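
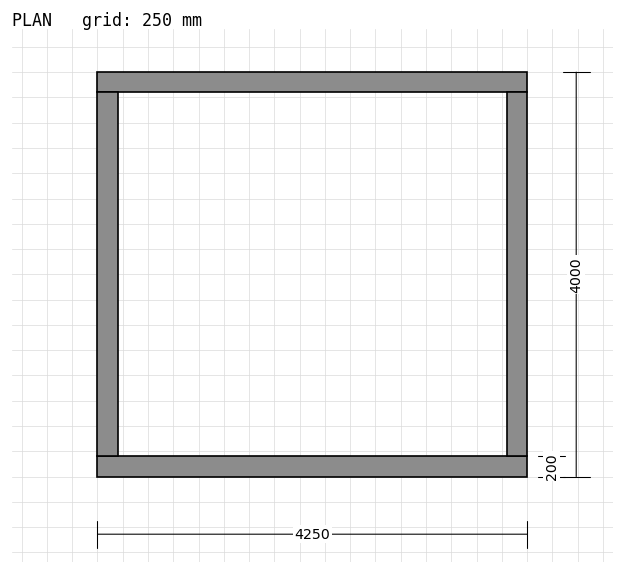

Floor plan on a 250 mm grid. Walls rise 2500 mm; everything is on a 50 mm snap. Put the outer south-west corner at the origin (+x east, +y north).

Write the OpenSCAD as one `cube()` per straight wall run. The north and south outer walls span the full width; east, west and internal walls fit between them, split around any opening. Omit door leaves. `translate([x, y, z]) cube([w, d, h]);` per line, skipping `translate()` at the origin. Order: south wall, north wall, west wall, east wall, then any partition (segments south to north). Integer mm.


cube([4250, 200, 2500]);
translate([0, 3800, 0]) cube([4250, 200, 2500]);
translate([0, 200, 0]) cube([200, 3600, 2500]);
translate([4050, 200, 0]) cube([200, 3600, 2500]);


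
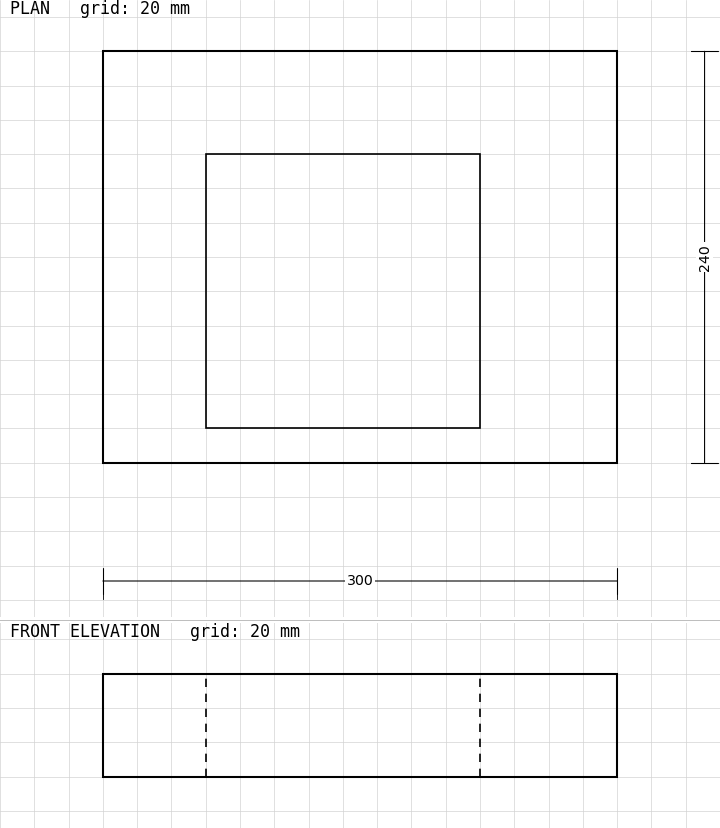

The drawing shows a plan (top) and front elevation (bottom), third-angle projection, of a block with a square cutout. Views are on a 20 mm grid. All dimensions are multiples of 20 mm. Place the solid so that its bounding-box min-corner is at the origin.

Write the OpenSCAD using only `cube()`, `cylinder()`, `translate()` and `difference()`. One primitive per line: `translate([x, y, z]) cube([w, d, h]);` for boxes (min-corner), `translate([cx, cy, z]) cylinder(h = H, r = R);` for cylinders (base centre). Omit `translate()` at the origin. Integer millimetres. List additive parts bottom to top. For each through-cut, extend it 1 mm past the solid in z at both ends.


difference() {
  cube([300, 240, 60]);
  translate([60, 20, -1]) cube([160, 160, 62]);
}


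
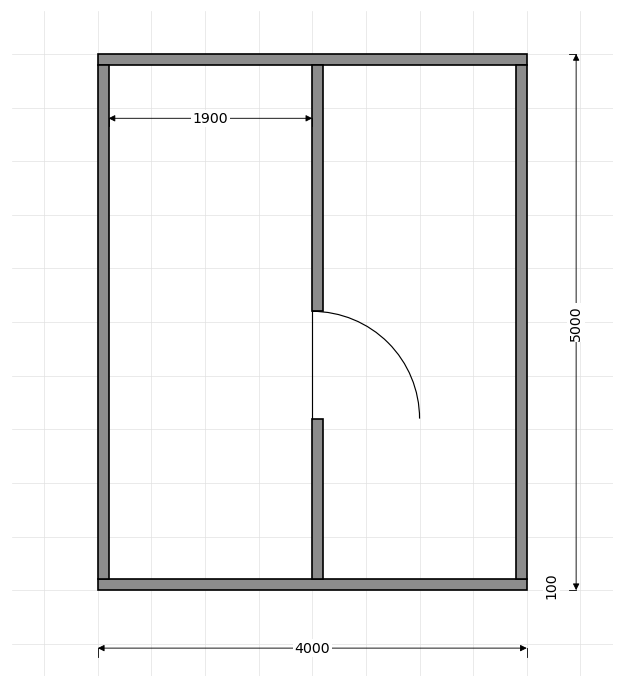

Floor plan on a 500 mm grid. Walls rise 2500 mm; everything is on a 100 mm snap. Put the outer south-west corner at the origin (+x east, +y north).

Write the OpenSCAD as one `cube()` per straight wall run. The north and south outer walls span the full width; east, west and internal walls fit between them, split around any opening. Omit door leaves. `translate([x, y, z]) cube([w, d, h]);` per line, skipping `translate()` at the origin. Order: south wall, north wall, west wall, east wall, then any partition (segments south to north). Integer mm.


cube([4000, 100, 2500]);
translate([0, 4900, 0]) cube([4000, 100, 2500]);
translate([0, 100, 0]) cube([100, 4800, 2500]);
translate([3900, 100, 0]) cube([100, 4800, 2500]);
translate([2000, 100, 0]) cube([100, 1500, 2500]);
translate([2000, 2600, 0]) cube([100, 2300, 2500]);


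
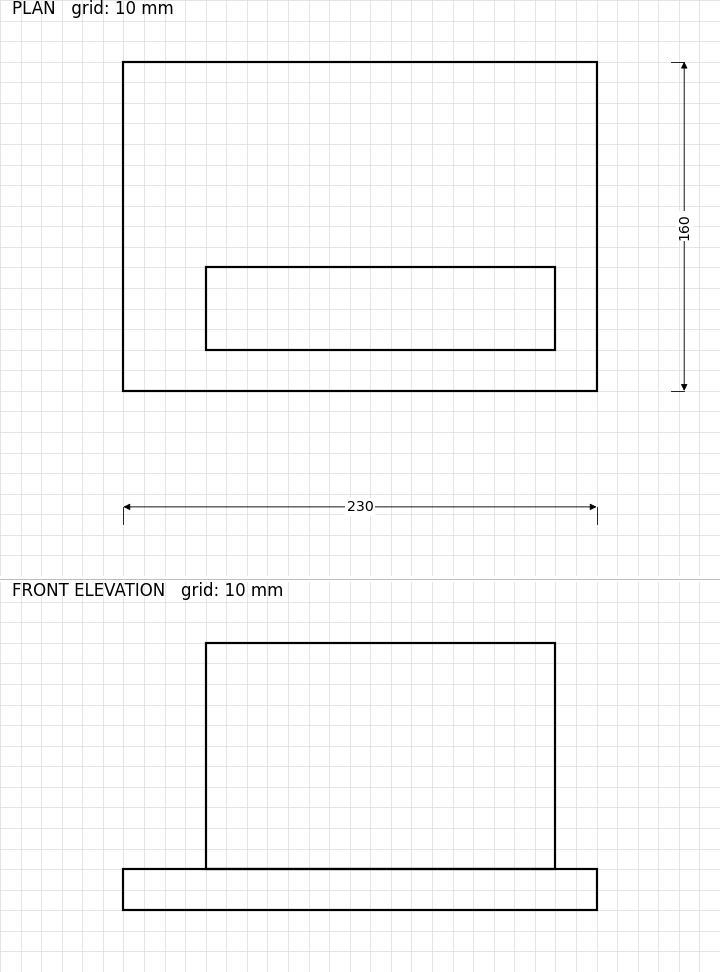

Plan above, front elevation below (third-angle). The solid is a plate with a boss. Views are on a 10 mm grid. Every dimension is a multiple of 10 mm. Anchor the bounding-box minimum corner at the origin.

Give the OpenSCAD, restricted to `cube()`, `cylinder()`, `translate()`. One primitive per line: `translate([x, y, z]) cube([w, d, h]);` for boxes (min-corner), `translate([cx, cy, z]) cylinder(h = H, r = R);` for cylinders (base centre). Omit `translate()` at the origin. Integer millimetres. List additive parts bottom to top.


cube([230, 160, 20]);
translate([40, 20, 20]) cube([170, 40, 110]);


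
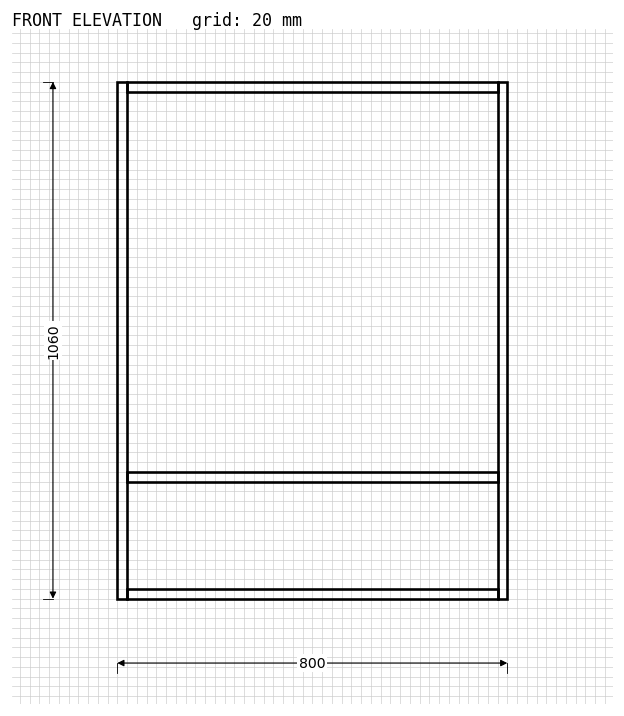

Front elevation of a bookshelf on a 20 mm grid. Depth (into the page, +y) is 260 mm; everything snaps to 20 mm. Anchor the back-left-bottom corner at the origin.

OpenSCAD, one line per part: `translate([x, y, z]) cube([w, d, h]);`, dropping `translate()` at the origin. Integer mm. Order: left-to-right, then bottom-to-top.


cube([20, 260, 1060]);
translate([20, 0, 0]) cube([760, 260, 20]);
translate([20, 0, 240]) cube([760, 260, 20]);
translate([20, 0, 1040]) cube([760, 260, 20]);
translate([780, 0, 0]) cube([20, 260, 1060]);


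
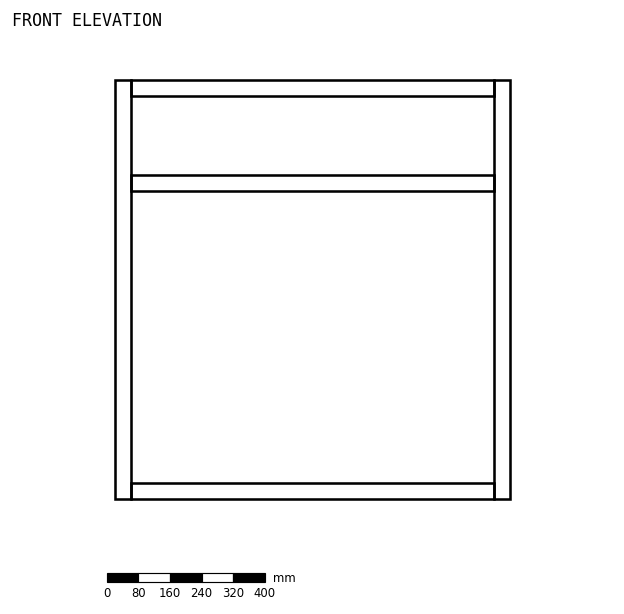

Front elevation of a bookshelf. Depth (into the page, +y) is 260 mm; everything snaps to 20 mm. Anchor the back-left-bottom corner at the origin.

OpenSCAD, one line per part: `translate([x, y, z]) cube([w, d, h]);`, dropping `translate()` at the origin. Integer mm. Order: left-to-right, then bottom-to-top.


cube([40, 260, 1060]);
translate([40, 0, 0]) cube([920, 260, 40]);
translate([40, 0, 780]) cube([920, 260, 40]);
translate([40, 0, 1020]) cube([920, 260, 40]);
translate([960, 0, 0]) cube([40, 260, 1060]);


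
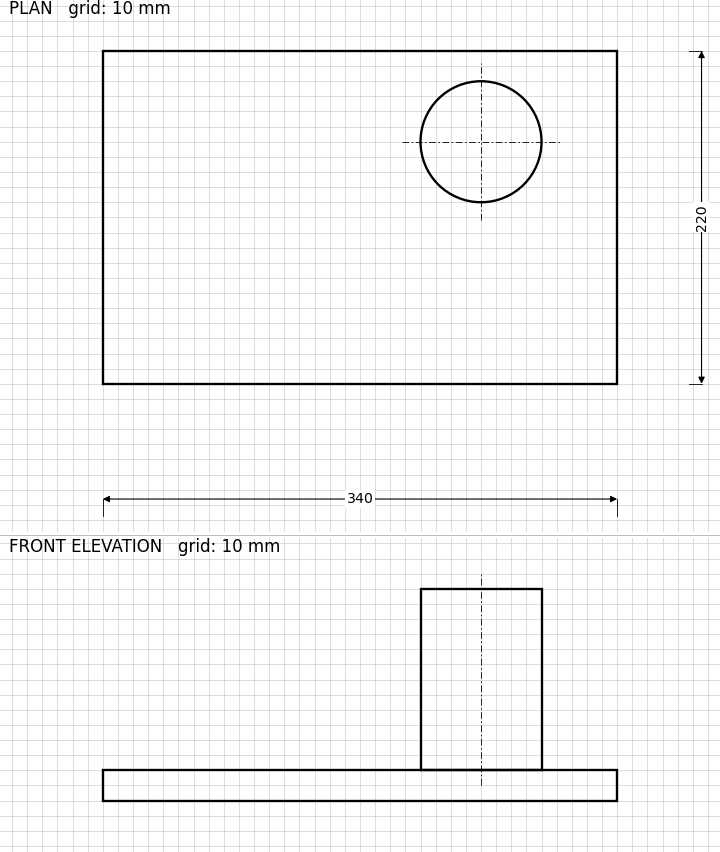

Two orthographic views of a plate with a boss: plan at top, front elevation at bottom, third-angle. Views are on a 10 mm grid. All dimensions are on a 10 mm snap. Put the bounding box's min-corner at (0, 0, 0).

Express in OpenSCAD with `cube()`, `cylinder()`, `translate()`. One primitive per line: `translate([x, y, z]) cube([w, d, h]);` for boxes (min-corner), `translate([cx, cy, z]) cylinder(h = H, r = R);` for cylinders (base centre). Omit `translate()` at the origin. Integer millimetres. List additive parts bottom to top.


cube([340, 220, 20]);
translate([250, 160, 20]) cylinder(h = 120, r = 40);


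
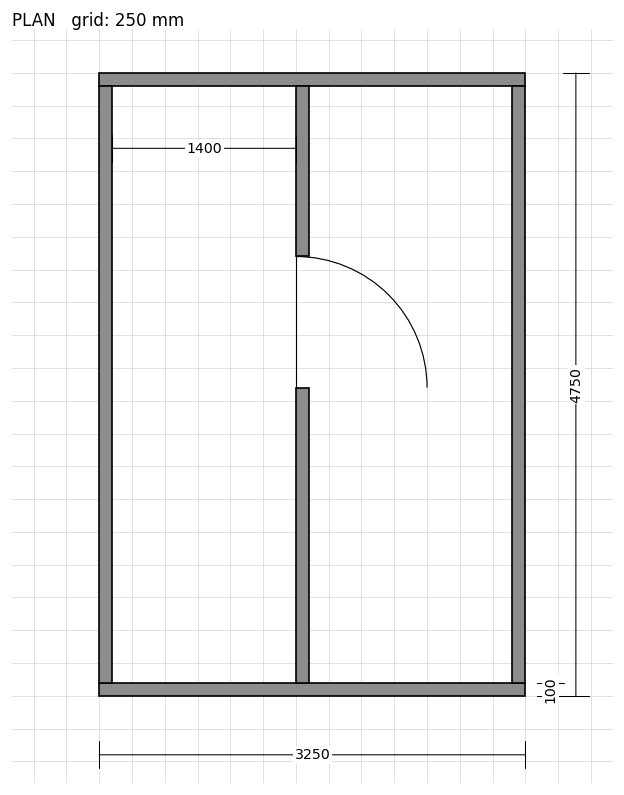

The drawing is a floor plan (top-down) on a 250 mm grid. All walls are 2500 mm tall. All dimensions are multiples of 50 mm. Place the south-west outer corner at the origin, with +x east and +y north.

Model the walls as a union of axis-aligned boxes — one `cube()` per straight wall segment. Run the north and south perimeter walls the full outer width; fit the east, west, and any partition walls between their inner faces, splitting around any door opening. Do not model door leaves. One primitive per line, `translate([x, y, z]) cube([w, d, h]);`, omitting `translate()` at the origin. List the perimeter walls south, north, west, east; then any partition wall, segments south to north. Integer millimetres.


cube([3250, 100, 2500]);
translate([0, 4650, 0]) cube([3250, 100, 2500]);
translate([0, 100, 0]) cube([100, 4550, 2500]);
translate([3150, 100, 0]) cube([100, 4550, 2500]);
translate([1500, 100, 0]) cube([100, 2250, 2500]);
translate([1500, 3350, 0]) cube([100, 1300, 2500]);


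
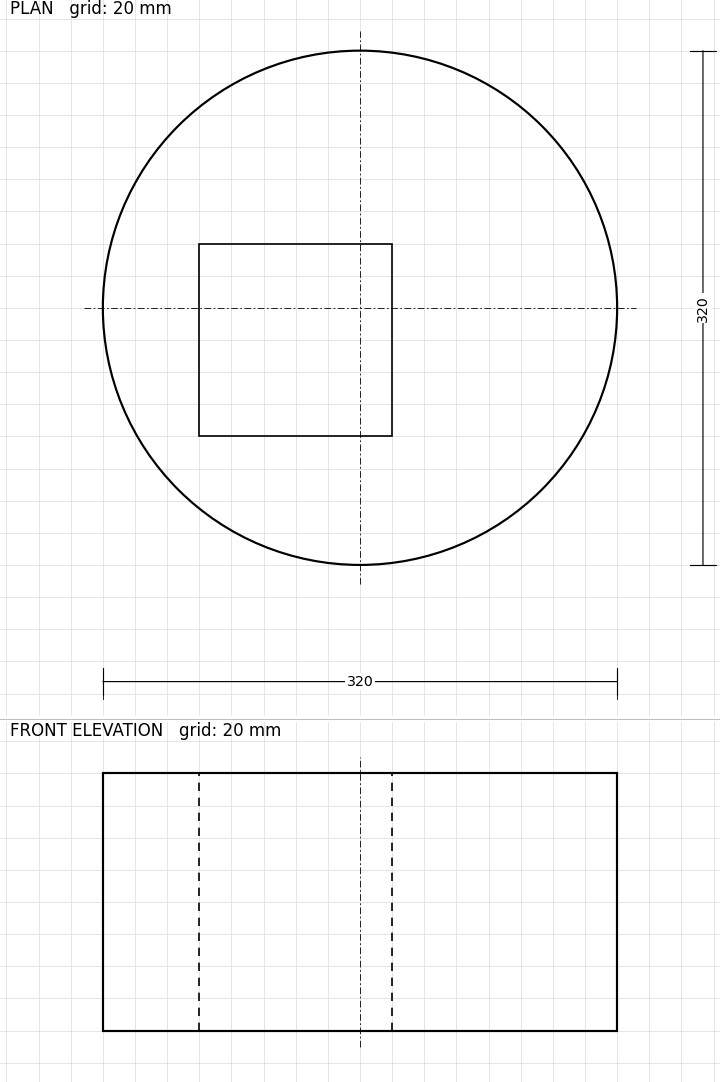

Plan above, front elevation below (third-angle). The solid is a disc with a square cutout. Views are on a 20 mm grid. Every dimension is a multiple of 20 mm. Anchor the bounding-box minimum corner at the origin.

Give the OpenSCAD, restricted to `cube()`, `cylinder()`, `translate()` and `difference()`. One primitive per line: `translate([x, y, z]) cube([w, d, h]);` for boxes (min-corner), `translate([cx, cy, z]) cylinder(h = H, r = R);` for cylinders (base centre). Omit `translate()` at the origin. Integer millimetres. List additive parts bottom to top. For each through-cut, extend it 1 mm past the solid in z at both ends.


difference() {
  translate([160, 160, 0]) cylinder(h = 160, r = 160);
  translate([60, 80, -1]) cube([120, 120, 162]);
}


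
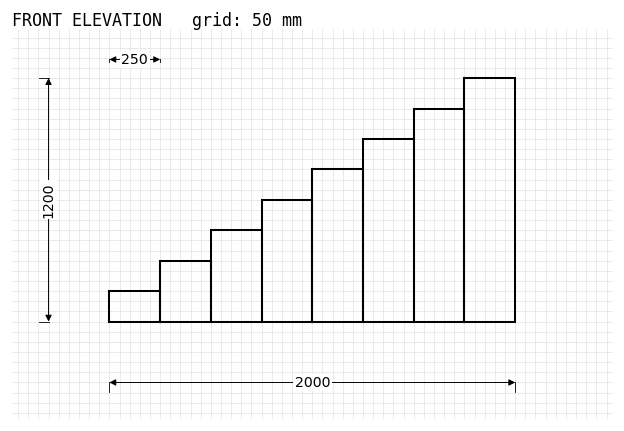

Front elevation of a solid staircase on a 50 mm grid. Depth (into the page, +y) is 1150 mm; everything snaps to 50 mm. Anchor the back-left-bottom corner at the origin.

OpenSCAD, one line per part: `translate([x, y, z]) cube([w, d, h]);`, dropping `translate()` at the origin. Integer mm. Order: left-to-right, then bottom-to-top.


cube([250, 1150, 150]);
translate([250, 0, 0]) cube([250, 1150, 300]);
translate([500, 0, 0]) cube([250, 1150, 450]);
translate([750, 0, 0]) cube([250, 1150, 600]);
translate([1000, 0, 0]) cube([250, 1150, 750]);
translate([1250, 0, 0]) cube([250, 1150, 900]);
translate([1500, 0, 0]) cube([250, 1150, 1050]);
translate([1750, 0, 0]) cube([250, 1150, 1200]);


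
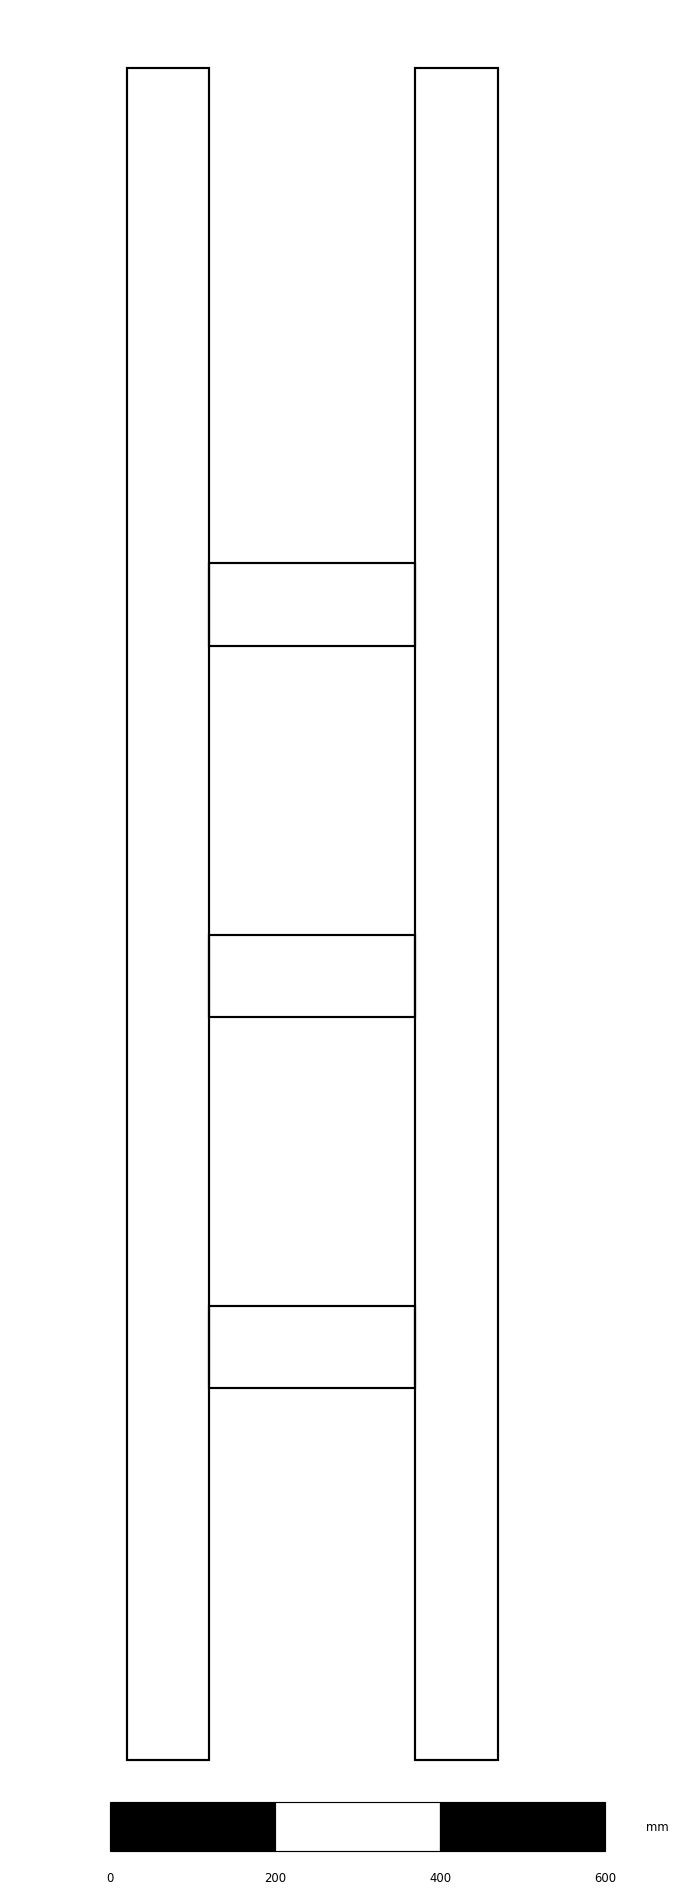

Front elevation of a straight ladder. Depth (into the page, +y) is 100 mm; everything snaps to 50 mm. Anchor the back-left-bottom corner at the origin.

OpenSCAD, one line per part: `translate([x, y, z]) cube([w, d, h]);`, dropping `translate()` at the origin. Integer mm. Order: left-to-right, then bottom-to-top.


cube([100, 100, 2050]);
translate([100, 0, 450]) cube([250, 100, 100]);
translate([100, 0, 900]) cube([250, 100, 100]);
translate([100, 0, 1350]) cube([250, 100, 100]);
translate([350, 0, 0]) cube([100, 100, 2050]);


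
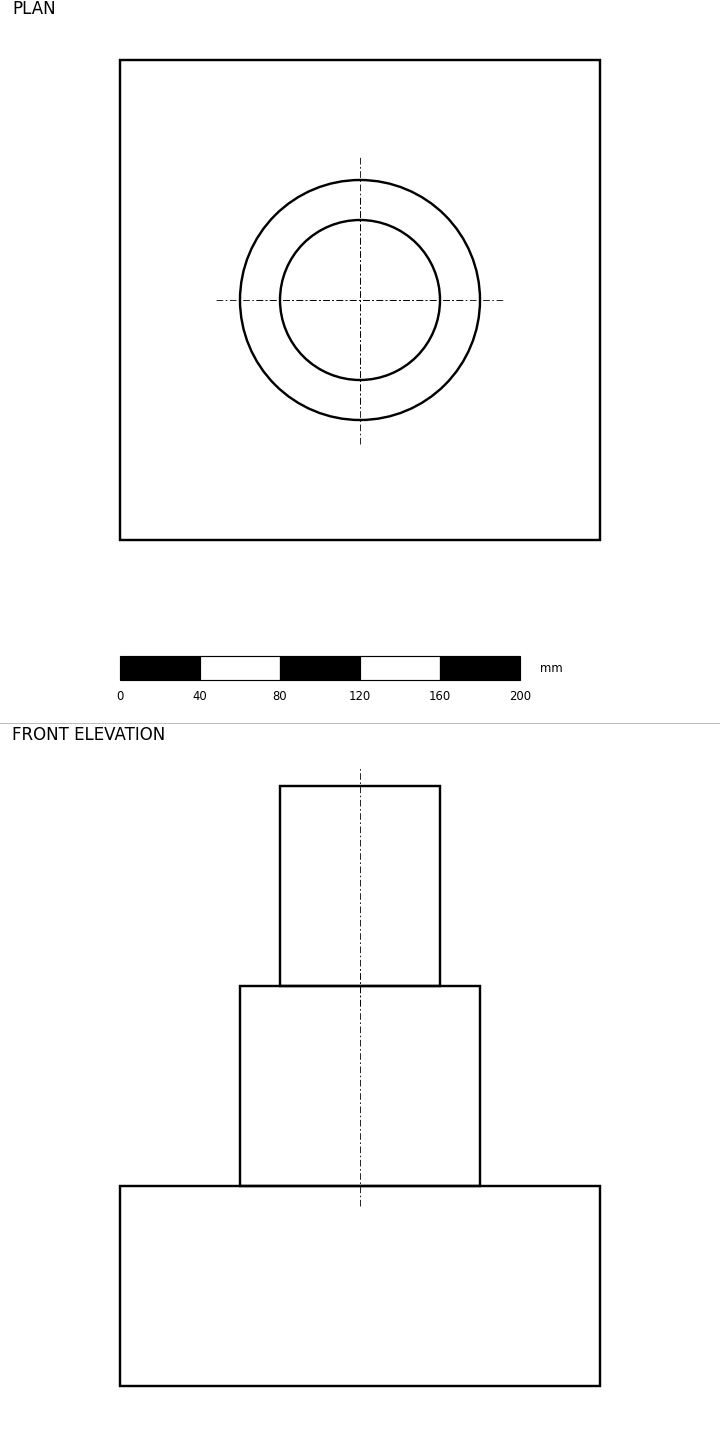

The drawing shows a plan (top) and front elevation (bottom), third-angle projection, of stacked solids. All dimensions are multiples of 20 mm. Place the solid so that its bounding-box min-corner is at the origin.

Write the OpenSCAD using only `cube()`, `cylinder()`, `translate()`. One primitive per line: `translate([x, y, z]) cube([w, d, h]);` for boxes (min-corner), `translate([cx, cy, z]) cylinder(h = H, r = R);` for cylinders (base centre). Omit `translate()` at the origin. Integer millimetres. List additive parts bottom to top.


cube([240, 240, 100]);
translate([120, 120, 100]) cylinder(h = 100, r = 60);
translate([120, 120, 200]) cylinder(h = 100, r = 40);


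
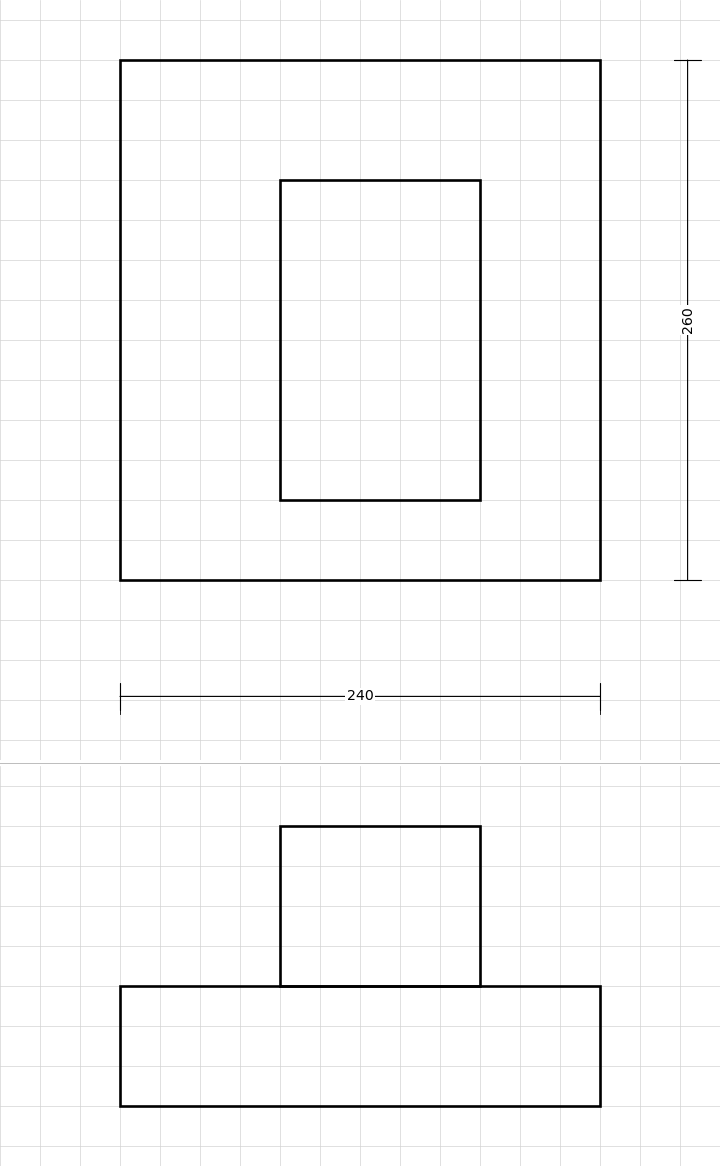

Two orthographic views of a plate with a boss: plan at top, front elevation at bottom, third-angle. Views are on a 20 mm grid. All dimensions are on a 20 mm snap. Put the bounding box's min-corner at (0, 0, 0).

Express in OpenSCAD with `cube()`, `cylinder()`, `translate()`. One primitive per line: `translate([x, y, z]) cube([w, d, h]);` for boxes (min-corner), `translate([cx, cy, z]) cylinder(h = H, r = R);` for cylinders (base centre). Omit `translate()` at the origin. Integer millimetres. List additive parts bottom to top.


cube([240, 260, 60]);
translate([80, 40, 60]) cube([100, 160, 80]);


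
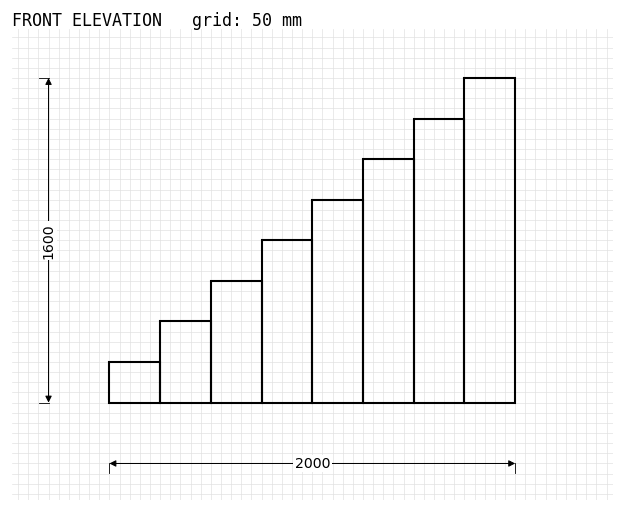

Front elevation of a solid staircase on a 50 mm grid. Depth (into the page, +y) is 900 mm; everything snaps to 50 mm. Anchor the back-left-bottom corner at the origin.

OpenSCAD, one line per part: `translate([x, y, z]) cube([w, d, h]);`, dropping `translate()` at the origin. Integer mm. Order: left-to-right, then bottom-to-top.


cube([250, 900, 200]);
translate([250, 0, 0]) cube([250, 900, 400]);
translate([500, 0, 0]) cube([250, 900, 600]);
translate([750, 0, 0]) cube([250, 900, 800]);
translate([1000, 0, 0]) cube([250, 900, 1000]);
translate([1250, 0, 0]) cube([250, 900, 1200]);
translate([1500, 0, 0]) cube([250, 900, 1400]);
translate([1750, 0, 0]) cube([250, 900, 1600]);


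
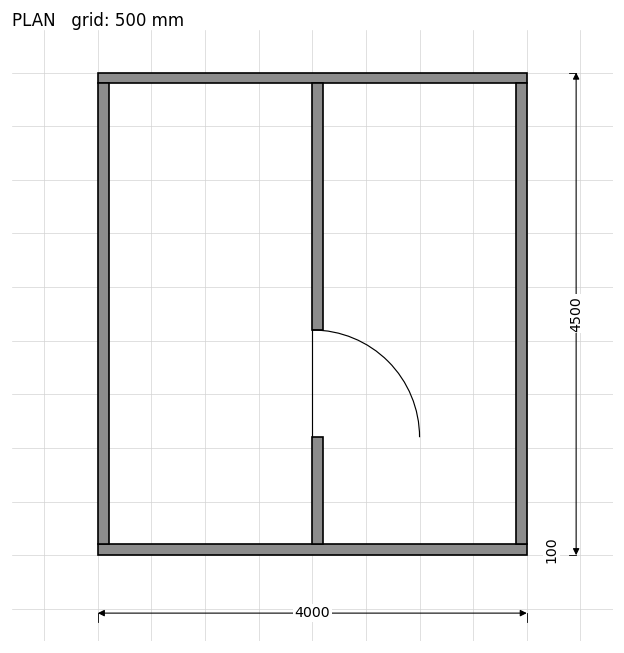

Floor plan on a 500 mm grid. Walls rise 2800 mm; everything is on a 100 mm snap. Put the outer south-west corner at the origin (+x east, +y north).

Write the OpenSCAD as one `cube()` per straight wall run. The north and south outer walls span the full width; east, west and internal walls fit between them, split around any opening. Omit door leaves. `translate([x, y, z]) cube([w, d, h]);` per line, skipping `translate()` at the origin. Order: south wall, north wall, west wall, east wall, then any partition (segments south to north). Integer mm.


cube([4000, 100, 2800]);
translate([0, 4400, 0]) cube([4000, 100, 2800]);
translate([0, 100, 0]) cube([100, 4300, 2800]);
translate([3900, 100, 0]) cube([100, 4300, 2800]);
translate([2000, 100, 0]) cube([100, 1000, 2800]);
translate([2000, 2100, 0]) cube([100, 2300, 2800]);


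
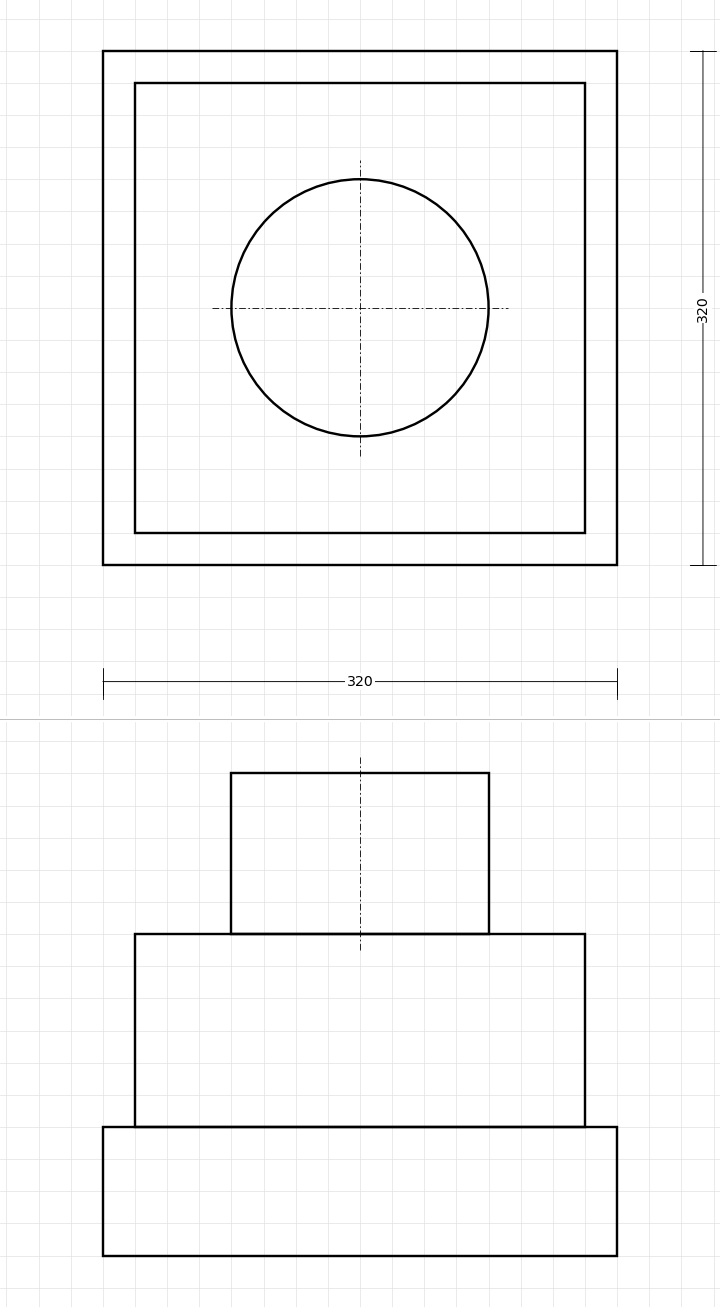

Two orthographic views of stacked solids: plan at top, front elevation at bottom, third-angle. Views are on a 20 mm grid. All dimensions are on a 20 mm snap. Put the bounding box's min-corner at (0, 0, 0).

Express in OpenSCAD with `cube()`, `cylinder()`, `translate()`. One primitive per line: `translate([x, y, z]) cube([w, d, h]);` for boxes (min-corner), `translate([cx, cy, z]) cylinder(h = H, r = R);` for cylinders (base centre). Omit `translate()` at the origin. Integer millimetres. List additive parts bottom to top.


cube([320, 320, 80]);
translate([20, 20, 80]) cube([280, 280, 120]);
translate([160, 160, 200]) cylinder(h = 100, r = 80);


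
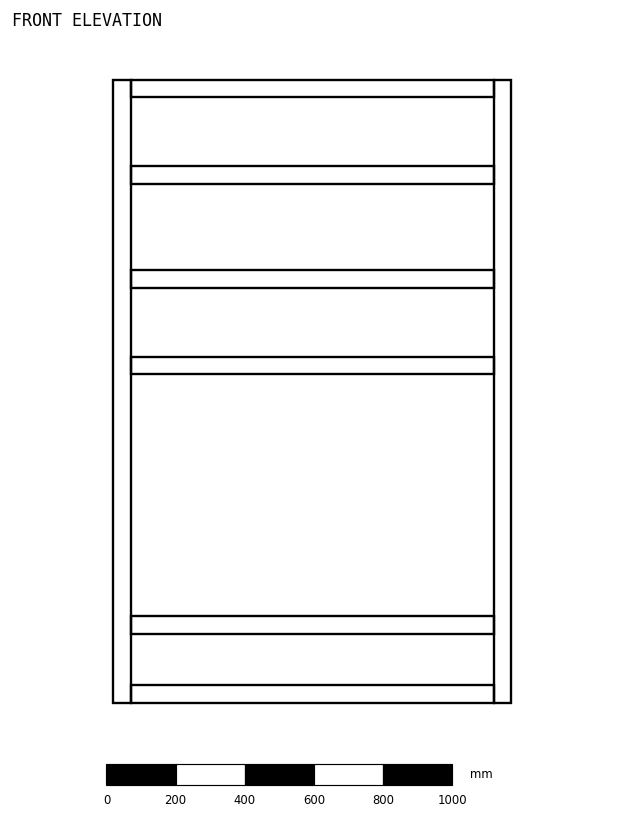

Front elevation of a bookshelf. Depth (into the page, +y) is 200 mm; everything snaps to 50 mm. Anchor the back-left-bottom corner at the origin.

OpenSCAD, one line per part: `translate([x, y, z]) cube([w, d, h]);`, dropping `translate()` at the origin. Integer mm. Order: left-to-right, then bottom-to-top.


cube([50, 200, 1800]);
translate([50, 0, 0]) cube([1050, 200, 50]);
translate([50, 0, 200]) cube([1050, 200, 50]);
translate([50, 0, 950]) cube([1050, 200, 50]);
translate([50, 0, 1200]) cube([1050, 200, 50]);
translate([50, 0, 1500]) cube([1050, 200, 50]);
translate([50, 0, 1750]) cube([1050, 200, 50]);
translate([1100, 0, 0]) cube([50, 200, 1800]);


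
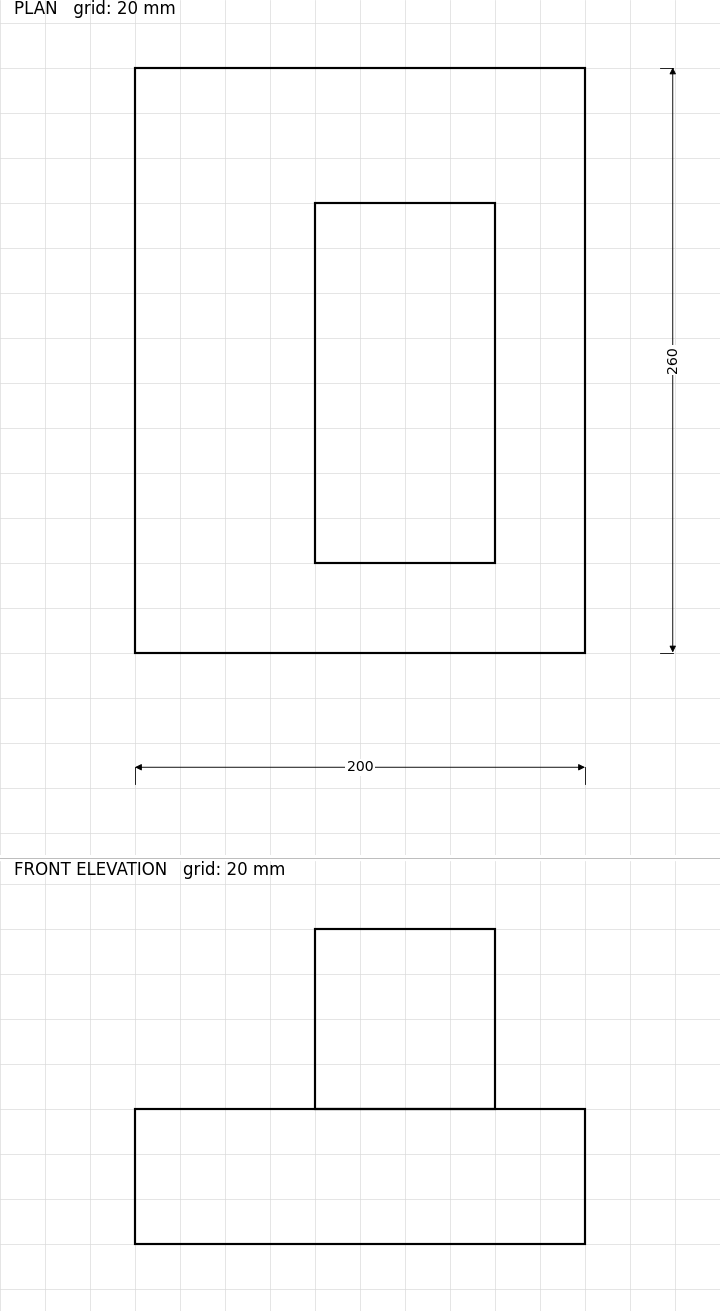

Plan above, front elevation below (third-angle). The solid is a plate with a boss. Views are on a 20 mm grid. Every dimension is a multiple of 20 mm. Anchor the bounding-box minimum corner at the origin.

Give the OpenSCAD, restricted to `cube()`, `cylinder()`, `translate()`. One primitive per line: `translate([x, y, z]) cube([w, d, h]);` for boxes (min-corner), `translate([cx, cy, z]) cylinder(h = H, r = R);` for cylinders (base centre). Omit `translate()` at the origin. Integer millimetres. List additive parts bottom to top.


cube([200, 260, 60]);
translate([80, 40, 60]) cube([80, 160, 80]);


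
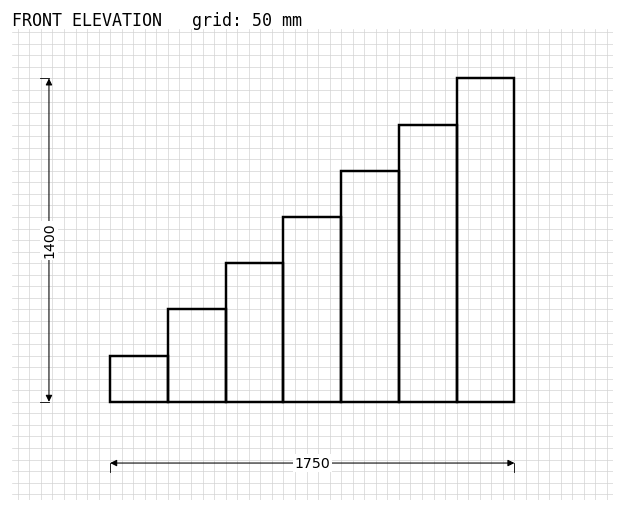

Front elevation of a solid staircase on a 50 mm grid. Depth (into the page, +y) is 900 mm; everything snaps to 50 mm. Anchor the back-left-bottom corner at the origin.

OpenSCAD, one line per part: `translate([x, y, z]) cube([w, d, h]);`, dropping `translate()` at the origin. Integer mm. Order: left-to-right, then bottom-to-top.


cube([250, 900, 200]);
translate([250, 0, 0]) cube([250, 900, 400]);
translate([500, 0, 0]) cube([250, 900, 600]);
translate([750, 0, 0]) cube([250, 900, 800]);
translate([1000, 0, 0]) cube([250, 900, 1000]);
translate([1250, 0, 0]) cube([250, 900, 1200]);
translate([1500, 0, 0]) cube([250, 900, 1400]);


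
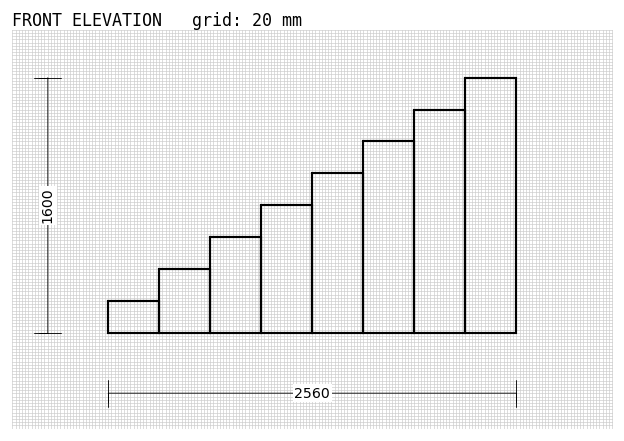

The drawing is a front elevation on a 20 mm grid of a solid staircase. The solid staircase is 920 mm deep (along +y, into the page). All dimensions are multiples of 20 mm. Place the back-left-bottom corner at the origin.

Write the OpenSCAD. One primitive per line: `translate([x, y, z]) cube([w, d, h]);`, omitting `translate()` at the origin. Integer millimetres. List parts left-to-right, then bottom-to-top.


cube([320, 920, 200]);
translate([320, 0, 0]) cube([320, 920, 400]);
translate([640, 0, 0]) cube([320, 920, 600]);
translate([960, 0, 0]) cube([320, 920, 800]);
translate([1280, 0, 0]) cube([320, 920, 1000]);
translate([1600, 0, 0]) cube([320, 920, 1200]);
translate([1920, 0, 0]) cube([320, 920, 1400]);
translate([2240, 0, 0]) cube([320, 920, 1600]);


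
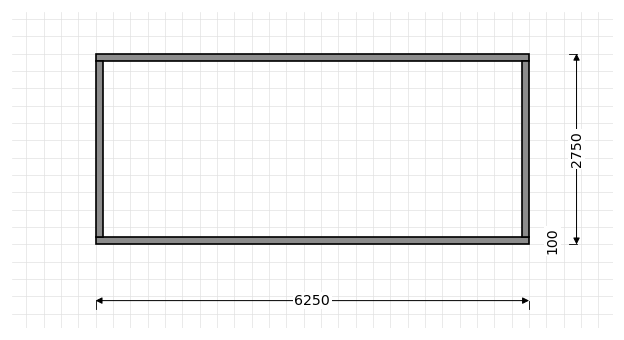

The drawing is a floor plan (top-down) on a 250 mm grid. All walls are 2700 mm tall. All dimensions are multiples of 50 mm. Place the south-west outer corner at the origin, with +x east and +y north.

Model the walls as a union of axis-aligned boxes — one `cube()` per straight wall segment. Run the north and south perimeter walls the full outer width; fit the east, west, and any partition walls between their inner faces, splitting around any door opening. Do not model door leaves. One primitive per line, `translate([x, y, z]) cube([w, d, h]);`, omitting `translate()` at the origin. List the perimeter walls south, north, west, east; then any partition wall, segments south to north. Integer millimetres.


cube([6250, 100, 2700]);
translate([0, 2650, 0]) cube([6250, 100, 2700]);
translate([0, 100, 0]) cube([100, 2550, 2700]);
translate([6150, 100, 0]) cube([100, 2550, 2700]);


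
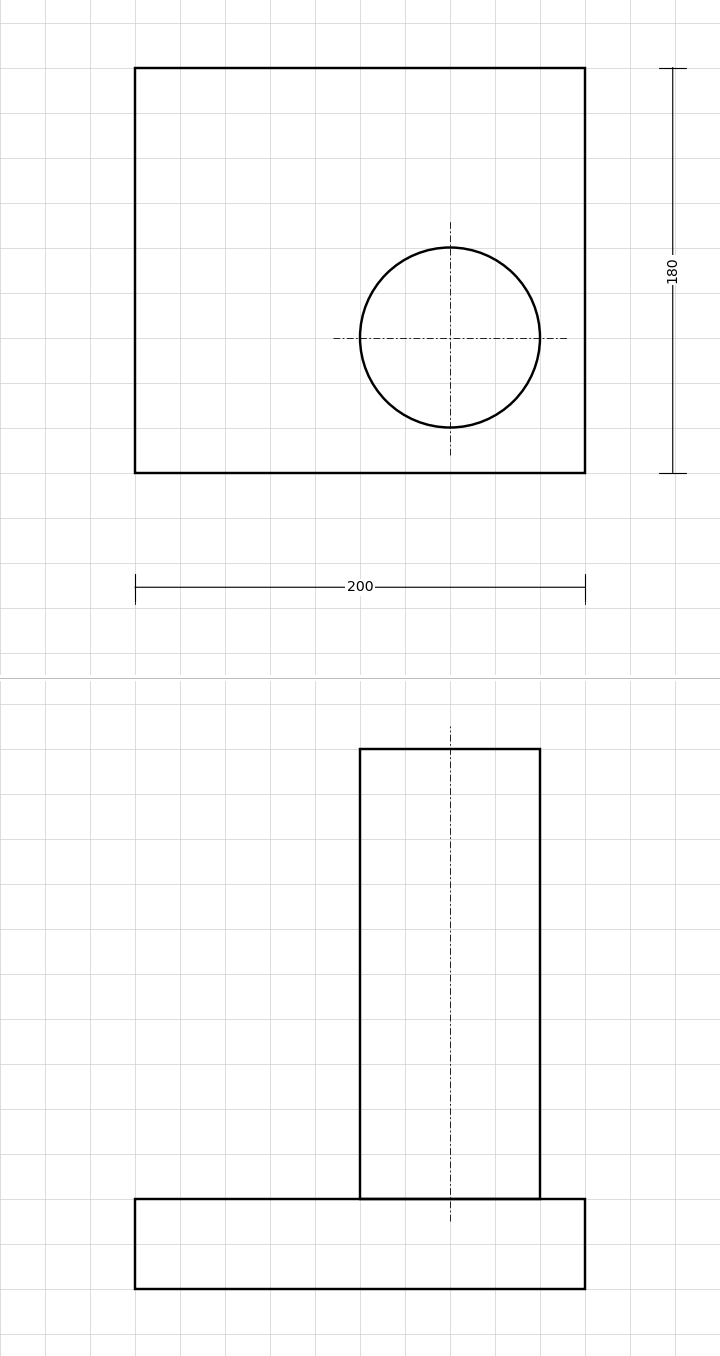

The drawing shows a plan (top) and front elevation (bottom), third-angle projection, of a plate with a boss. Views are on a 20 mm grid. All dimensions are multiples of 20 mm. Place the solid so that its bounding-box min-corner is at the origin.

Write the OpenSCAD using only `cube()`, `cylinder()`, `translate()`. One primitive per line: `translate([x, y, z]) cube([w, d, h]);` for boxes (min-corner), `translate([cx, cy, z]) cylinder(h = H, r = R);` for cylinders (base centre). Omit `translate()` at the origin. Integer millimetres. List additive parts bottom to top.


cube([200, 180, 40]);
translate([140, 60, 40]) cylinder(h = 200, r = 40);


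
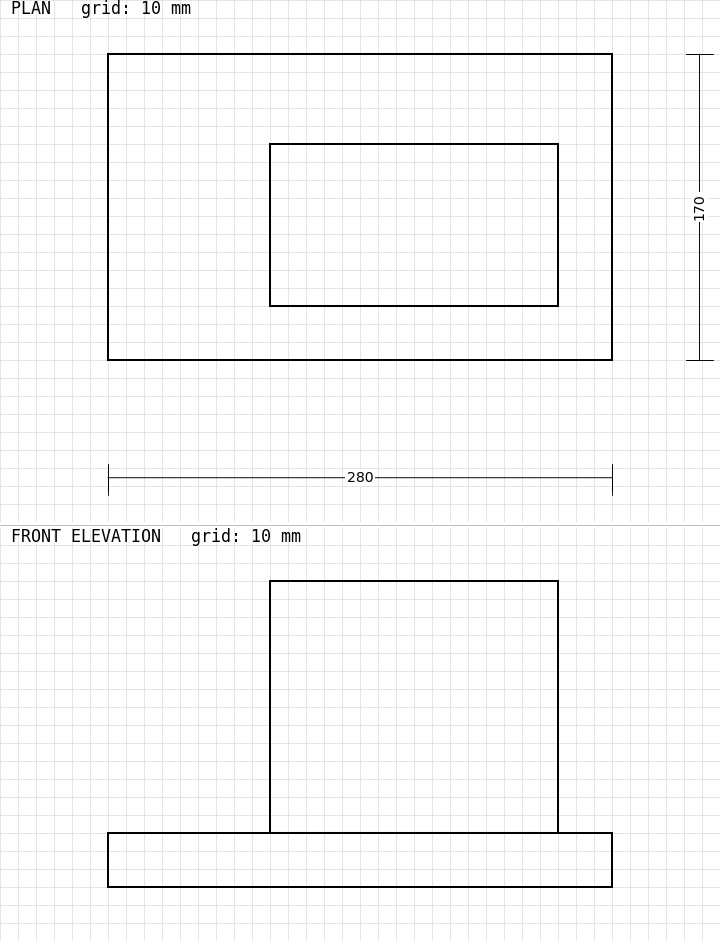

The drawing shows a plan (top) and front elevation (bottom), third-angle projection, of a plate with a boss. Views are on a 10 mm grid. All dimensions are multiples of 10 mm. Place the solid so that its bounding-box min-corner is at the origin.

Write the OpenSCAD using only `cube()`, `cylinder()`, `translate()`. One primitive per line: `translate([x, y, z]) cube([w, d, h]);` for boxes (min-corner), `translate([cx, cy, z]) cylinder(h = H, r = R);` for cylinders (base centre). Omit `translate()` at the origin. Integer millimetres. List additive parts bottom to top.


cube([280, 170, 30]);
translate([90, 30, 30]) cube([160, 90, 140]);


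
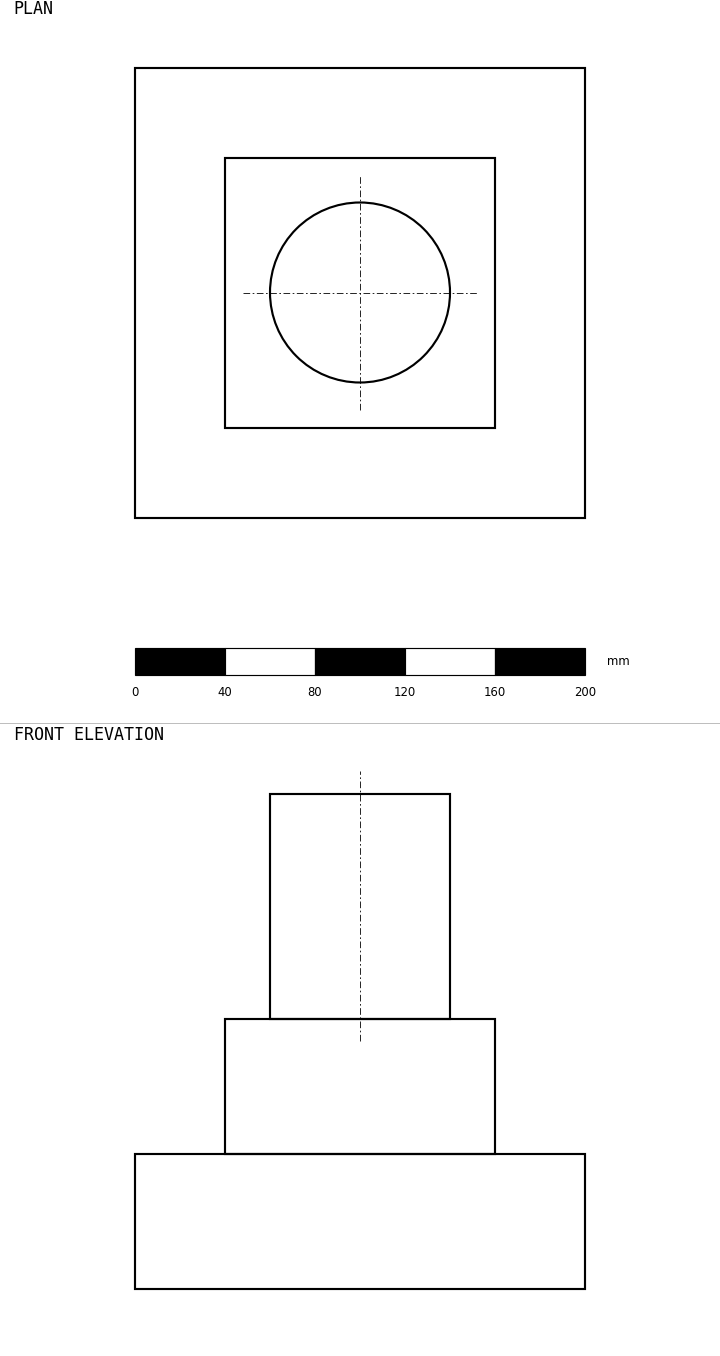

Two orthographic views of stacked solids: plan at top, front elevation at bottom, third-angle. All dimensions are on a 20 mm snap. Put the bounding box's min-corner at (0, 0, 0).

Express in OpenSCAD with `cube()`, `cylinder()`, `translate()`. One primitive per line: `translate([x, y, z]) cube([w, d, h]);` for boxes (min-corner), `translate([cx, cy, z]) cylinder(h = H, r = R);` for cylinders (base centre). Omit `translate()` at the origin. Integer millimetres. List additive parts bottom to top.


cube([200, 200, 60]);
translate([40, 40, 60]) cube([120, 120, 60]);
translate([100, 100, 120]) cylinder(h = 100, r = 40);


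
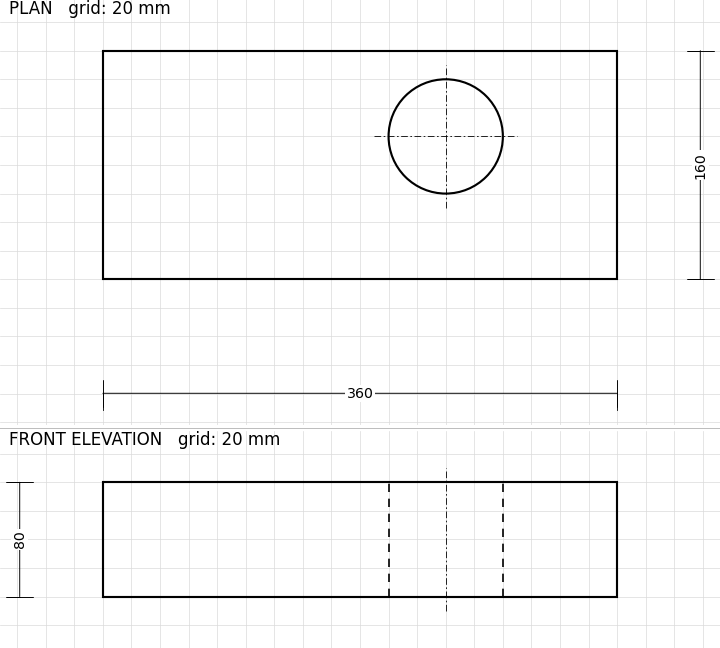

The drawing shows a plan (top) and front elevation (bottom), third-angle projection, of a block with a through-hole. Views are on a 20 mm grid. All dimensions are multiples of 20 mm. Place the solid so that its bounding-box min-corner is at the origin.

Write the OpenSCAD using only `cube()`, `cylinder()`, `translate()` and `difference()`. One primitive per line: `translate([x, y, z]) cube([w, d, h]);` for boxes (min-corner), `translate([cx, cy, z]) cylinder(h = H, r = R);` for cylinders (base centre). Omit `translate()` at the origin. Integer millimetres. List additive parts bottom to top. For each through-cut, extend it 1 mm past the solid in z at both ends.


difference() {
  cube([360, 160, 80]);
  translate([240, 100, -1]) cylinder(h = 82, r = 40);
}


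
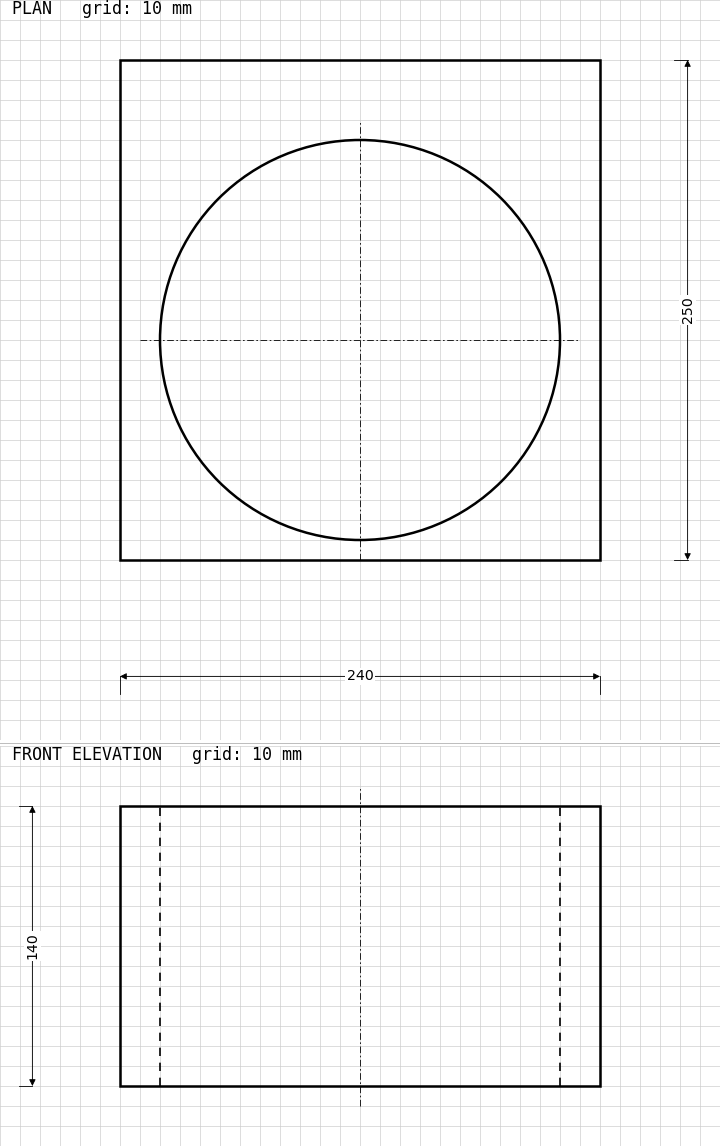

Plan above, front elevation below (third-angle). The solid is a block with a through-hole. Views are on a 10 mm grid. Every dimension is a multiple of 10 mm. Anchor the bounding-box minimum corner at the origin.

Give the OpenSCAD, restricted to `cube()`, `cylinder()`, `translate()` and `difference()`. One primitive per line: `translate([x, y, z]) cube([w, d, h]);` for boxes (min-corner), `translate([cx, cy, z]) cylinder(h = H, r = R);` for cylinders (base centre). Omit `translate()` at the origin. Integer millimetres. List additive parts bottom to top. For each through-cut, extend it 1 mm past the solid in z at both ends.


difference() {
  cube([240, 250, 140]);
  translate([120, 110, -1]) cylinder(h = 142, r = 100);
}


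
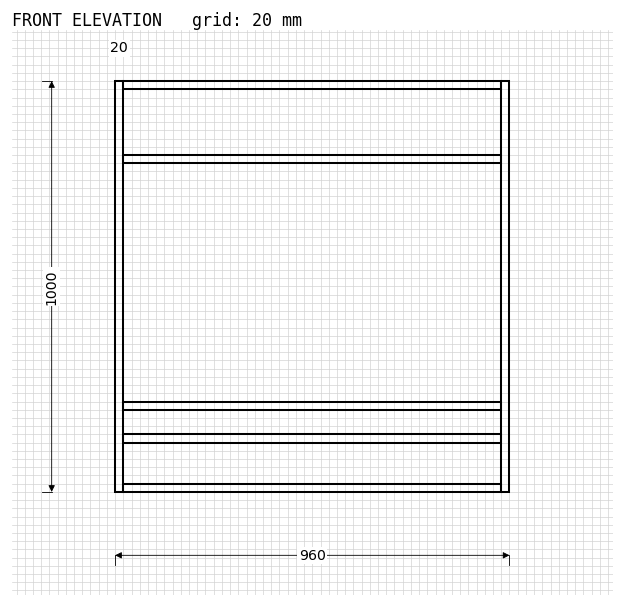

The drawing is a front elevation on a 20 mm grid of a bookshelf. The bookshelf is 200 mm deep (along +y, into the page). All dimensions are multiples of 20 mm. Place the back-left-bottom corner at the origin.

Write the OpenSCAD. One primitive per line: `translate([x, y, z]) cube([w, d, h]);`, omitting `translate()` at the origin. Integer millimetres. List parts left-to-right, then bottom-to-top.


cube([20, 200, 1000]);
translate([20, 0, 0]) cube([920, 200, 20]);
translate([20, 0, 120]) cube([920, 200, 20]);
translate([20, 0, 200]) cube([920, 200, 20]);
translate([20, 0, 800]) cube([920, 200, 20]);
translate([20, 0, 980]) cube([920, 200, 20]);
translate([940, 0, 0]) cube([20, 200, 1000]);


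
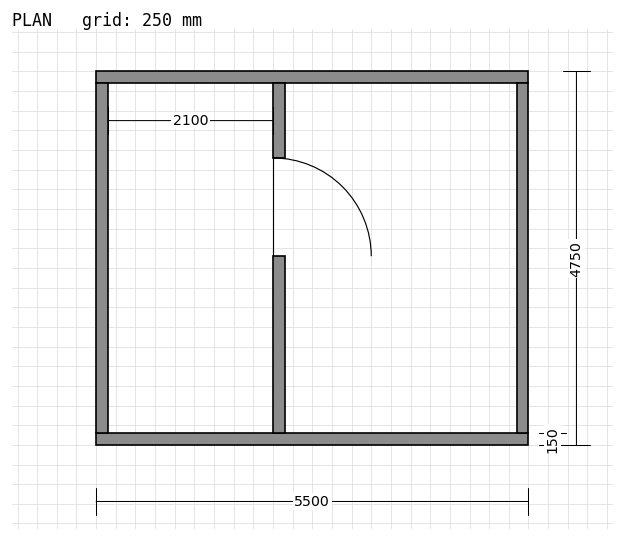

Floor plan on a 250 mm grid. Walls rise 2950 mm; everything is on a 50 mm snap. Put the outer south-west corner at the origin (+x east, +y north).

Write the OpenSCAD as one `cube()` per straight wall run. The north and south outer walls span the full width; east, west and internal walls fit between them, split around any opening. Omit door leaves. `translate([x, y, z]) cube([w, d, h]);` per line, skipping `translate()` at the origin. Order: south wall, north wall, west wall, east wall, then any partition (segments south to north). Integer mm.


cube([5500, 150, 2950]);
translate([0, 4600, 0]) cube([5500, 150, 2950]);
translate([0, 150, 0]) cube([150, 4450, 2950]);
translate([5350, 150, 0]) cube([150, 4450, 2950]);
translate([2250, 150, 0]) cube([150, 2250, 2950]);
translate([2250, 3650, 0]) cube([150, 950, 2950]);


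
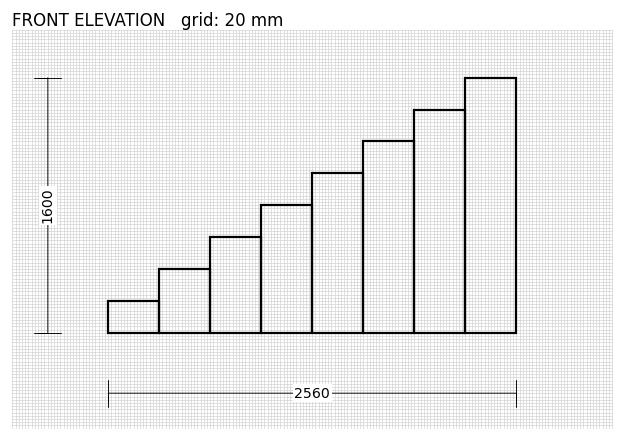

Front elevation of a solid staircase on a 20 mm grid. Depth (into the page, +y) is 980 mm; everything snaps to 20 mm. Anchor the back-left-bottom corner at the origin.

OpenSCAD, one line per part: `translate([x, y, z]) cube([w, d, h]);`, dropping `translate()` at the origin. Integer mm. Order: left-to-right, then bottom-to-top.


cube([320, 980, 200]);
translate([320, 0, 0]) cube([320, 980, 400]);
translate([640, 0, 0]) cube([320, 980, 600]);
translate([960, 0, 0]) cube([320, 980, 800]);
translate([1280, 0, 0]) cube([320, 980, 1000]);
translate([1600, 0, 0]) cube([320, 980, 1200]);
translate([1920, 0, 0]) cube([320, 980, 1400]);
translate([2240, 0, 0]) cube([320, 980, 1600]);


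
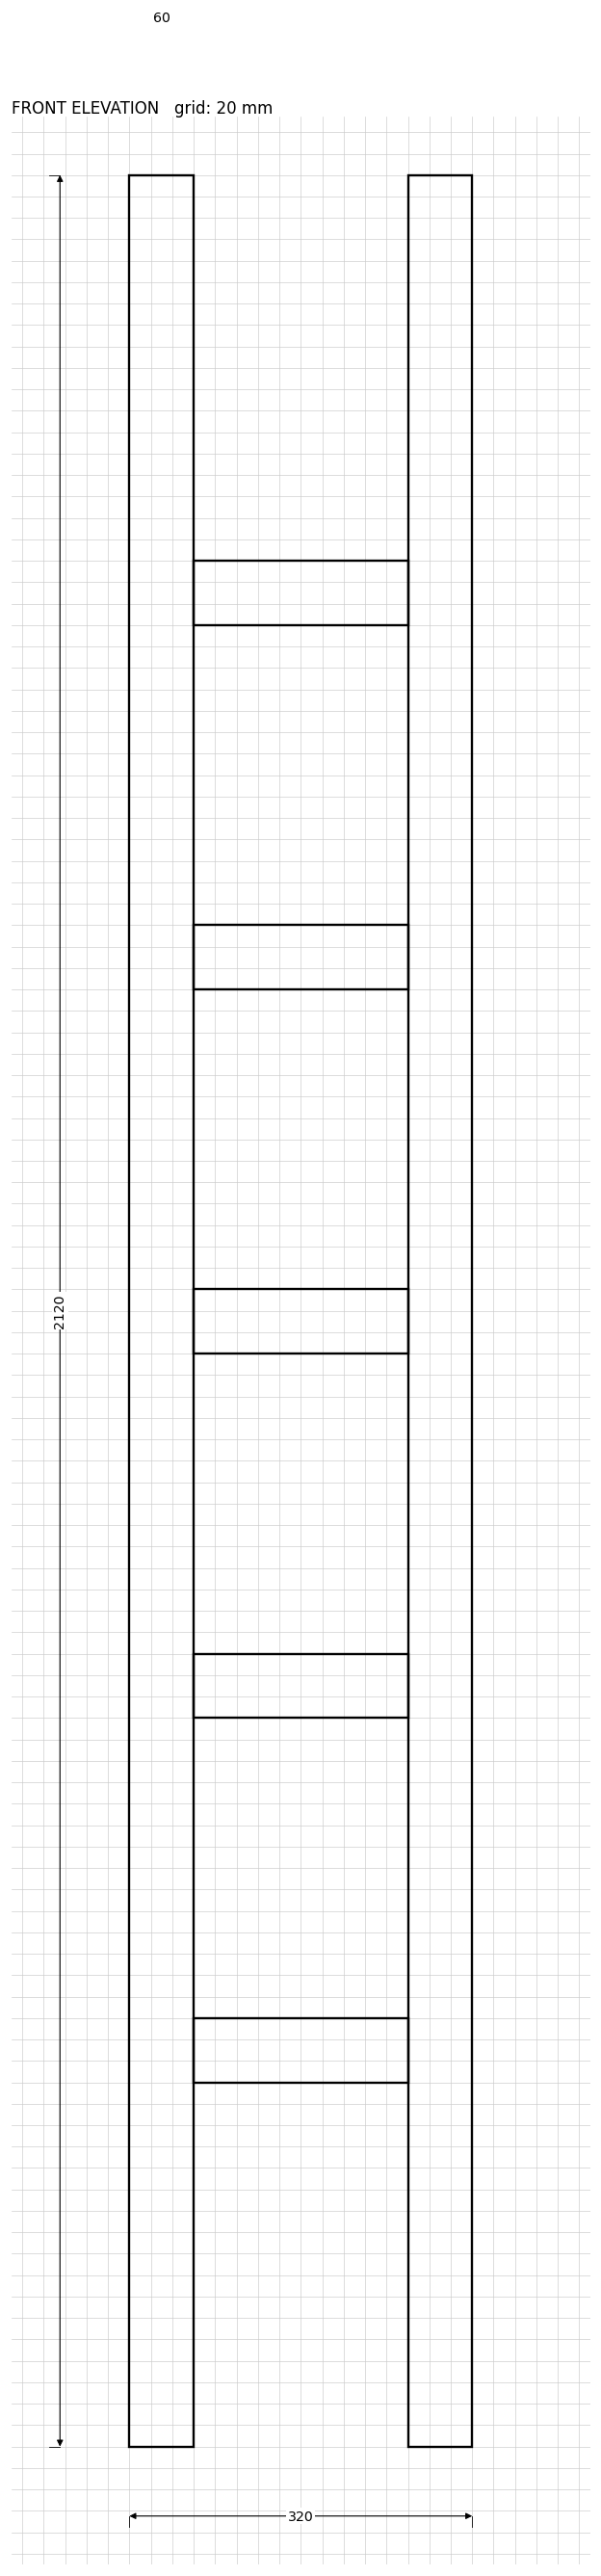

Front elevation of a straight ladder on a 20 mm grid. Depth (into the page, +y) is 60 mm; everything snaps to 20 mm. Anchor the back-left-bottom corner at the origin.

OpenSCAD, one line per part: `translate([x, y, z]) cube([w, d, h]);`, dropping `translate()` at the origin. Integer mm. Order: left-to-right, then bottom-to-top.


cube([60, 60, 2120]);
translate([60, 0, 340]) cube([200, 60, 60]);
translate([60, 0, 680]) cube([200, 60, 60]);
translate([60, 0, 1020]) cube([200, 60, 60]);
translate([60, 0, 1360]) cube([200, 60, 60]);
translate([60, 0, 1700]) cube([200, 60, 60]);
translate([260, 0, 0]) cube([60, 60, 2120]);


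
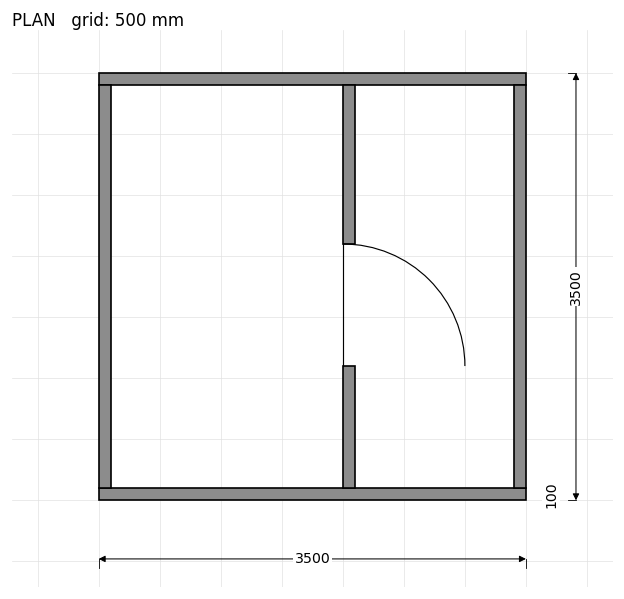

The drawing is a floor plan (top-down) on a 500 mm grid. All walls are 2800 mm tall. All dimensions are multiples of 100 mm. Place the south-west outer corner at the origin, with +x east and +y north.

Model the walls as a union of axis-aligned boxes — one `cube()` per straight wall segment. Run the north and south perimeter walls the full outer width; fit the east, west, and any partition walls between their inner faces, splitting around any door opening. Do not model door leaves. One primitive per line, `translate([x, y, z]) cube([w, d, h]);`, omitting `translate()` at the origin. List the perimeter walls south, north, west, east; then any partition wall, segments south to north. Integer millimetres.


cube([3500, 100, 2800]);
translate([0, 3400, 0]) cube([3500, 100, 2800]);
translate([0, 100, 0]) cube([100, 3300, 2800]);
translate([3400, 100, 0]) cube([100, 3300, 2800]);
translate([2000, 100, 0]) cube([100, 1000, 2800]);
translate([2000, 2100, 0]) cube([100, 1300, 2800]);


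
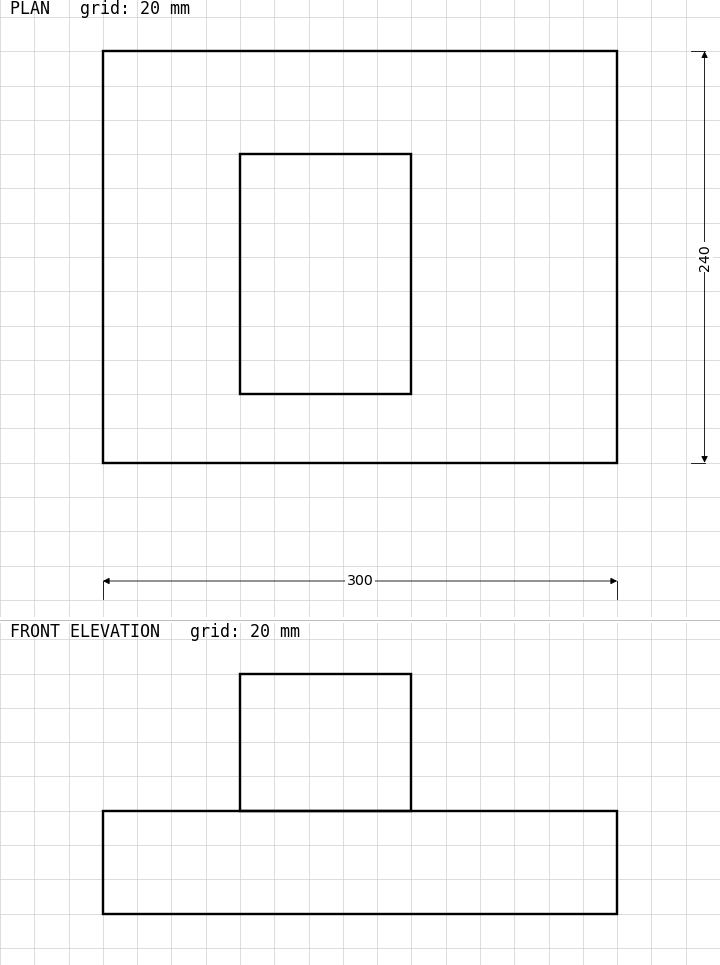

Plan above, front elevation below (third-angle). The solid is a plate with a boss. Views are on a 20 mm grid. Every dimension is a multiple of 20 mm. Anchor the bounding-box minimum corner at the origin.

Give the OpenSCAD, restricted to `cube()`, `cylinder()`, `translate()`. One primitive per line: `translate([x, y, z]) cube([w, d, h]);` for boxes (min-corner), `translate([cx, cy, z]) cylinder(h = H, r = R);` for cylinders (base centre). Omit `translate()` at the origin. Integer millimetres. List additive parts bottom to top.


cube([300, 240, 60]);
translate([80, 40, 60]) cube([100, 140, 80]);


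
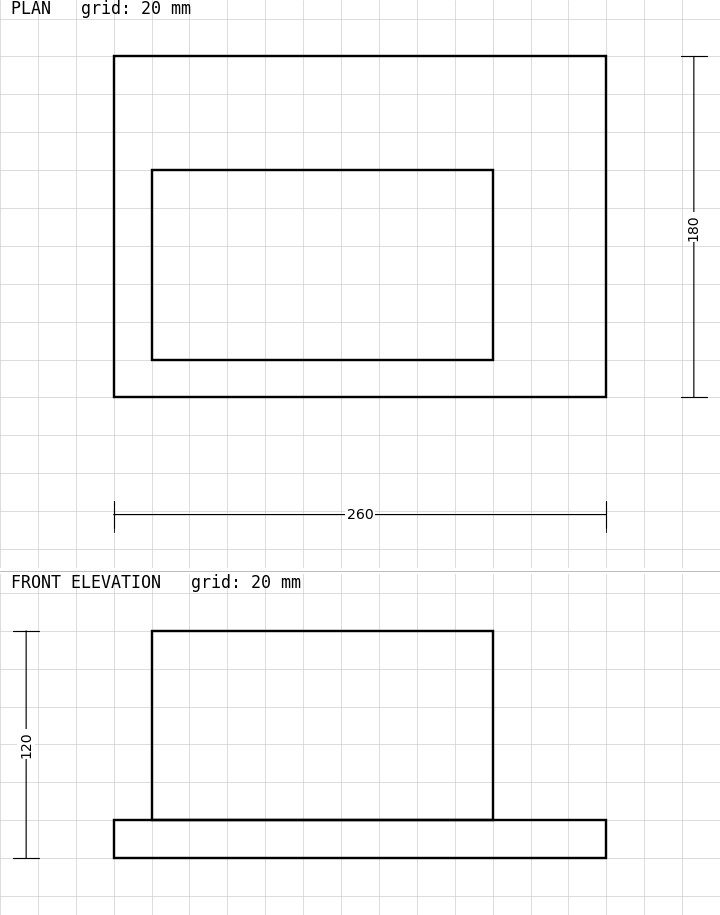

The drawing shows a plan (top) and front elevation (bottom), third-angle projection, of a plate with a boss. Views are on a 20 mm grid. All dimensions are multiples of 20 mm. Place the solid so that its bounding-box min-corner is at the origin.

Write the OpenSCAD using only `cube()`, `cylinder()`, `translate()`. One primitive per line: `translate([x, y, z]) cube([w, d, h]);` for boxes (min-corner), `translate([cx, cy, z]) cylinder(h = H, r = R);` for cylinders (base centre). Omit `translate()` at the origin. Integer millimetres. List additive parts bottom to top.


cube([260, 180, 20]);
translate([20, 20, 20]) cube([180, 100, 100]);


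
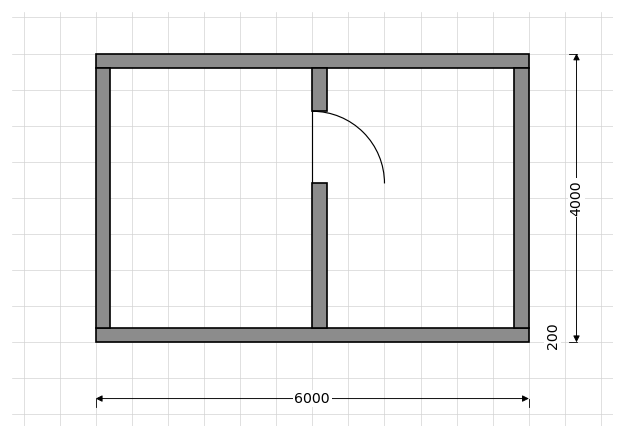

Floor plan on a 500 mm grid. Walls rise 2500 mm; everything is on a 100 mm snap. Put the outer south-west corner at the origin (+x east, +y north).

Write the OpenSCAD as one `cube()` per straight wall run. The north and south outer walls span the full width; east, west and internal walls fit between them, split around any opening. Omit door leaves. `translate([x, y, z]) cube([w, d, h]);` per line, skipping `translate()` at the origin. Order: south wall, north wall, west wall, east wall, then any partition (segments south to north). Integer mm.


cube([6000, 200, 2500]);
translate([0, 3800, 0]) cube([6000, 200, 2500]);
translate([0, 200, 0]) cube([200, 3600, 2500]);
translate([5800, 200, 0]) cube([200, 3600, 2500]);
translate([3000, 200, 0]) cube([200, 2000, 2500]);
translate([3000, 3200, 0]) cube([200, 600, 2500]);


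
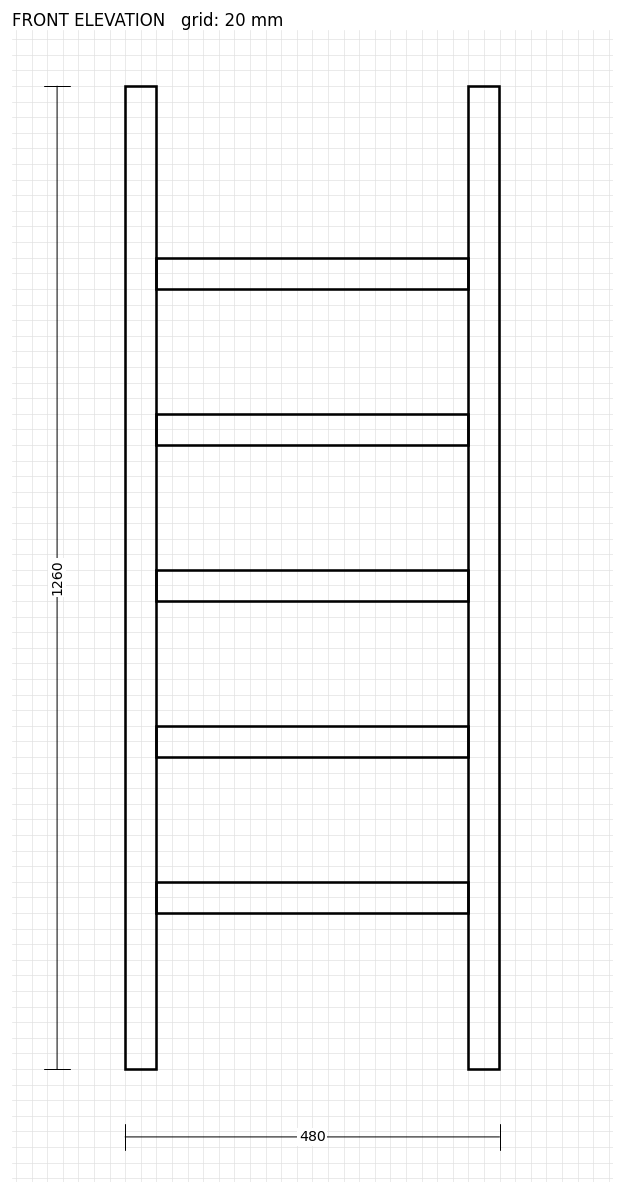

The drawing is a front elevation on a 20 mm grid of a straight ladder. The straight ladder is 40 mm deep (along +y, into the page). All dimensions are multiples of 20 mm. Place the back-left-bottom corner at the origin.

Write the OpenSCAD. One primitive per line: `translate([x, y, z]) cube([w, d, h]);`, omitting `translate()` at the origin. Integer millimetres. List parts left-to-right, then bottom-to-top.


cube([40, 40, 1260]);
translate([40, 0, 200]) cube([400, 40, 40]);
translate([40, 0, 400]) cube([400, 40, 40]);
translate([40, 0, 600]) cube([400, 40, 40]);
translate([40, 0, 800]) cube([400, 40, 40]);
translate([40, 0, 1000]) cube([400, 40, 40]);
translate([440, 0, 0]) cube([40, 40, 1260]);


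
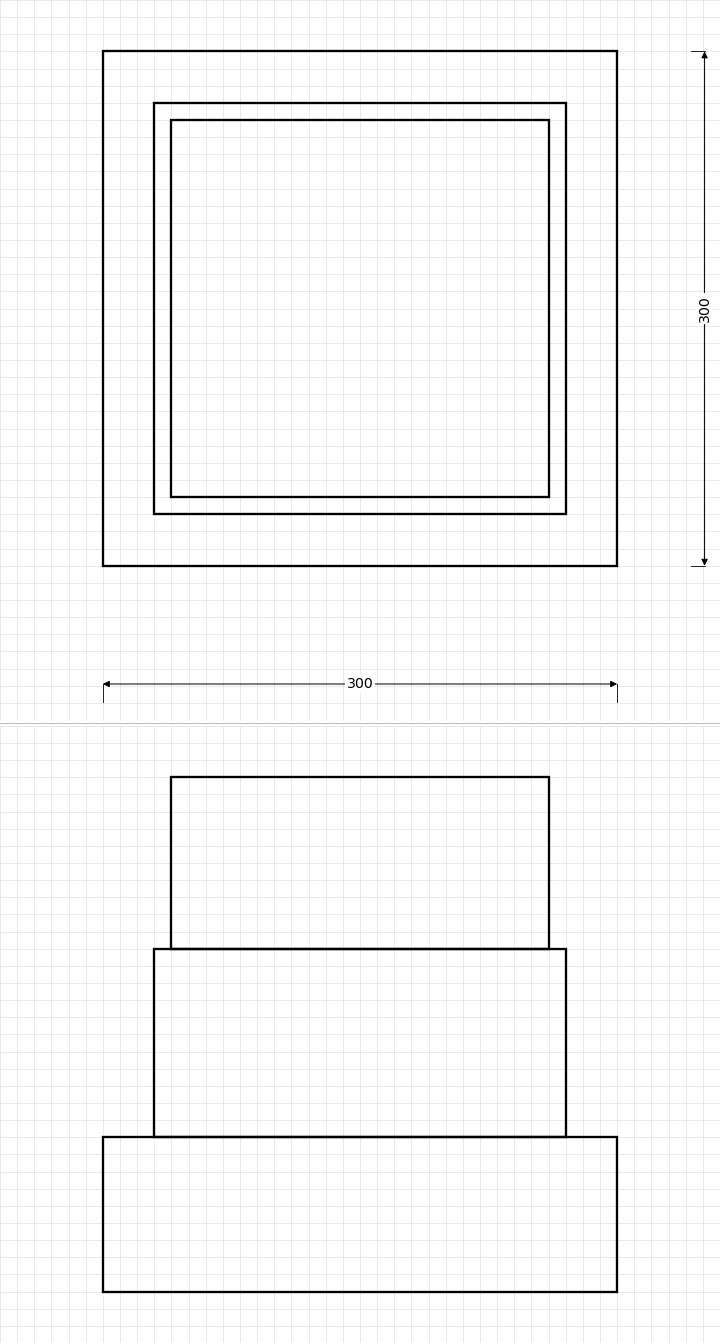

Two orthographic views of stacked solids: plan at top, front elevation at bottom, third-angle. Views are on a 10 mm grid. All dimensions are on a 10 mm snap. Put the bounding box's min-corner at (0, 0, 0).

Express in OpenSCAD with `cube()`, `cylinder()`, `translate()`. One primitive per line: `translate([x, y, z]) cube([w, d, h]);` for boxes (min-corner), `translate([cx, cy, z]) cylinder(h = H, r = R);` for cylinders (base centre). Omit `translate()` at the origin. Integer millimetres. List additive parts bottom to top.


cube([300, 300, 90]);
translate([30, 30, 90]) cube([240, 240, 110]);
translate([40, 40, 200]) cube([220, 220, 100]);
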